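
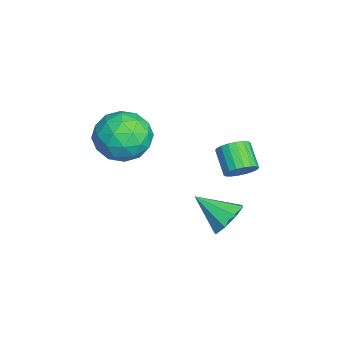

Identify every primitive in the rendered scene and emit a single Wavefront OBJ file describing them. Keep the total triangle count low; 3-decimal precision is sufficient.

v -2.314 -1.552 1.903
v -1.22 -1.829 1.5
v -3.02 -3.171 1.1
v -1.926 -3.448 0.697
v -2.159 -3.485 1.872
v -1.723 -2.485 2.368
v -2.517 -2.515 0.232
v -2.081 -1.515 0.728
v -1.346 -2.424 0.467
v -1.124 -3.024 1.481
v -3.116 -1.976 1.119
v -2.894 -2.576 2.133
v -1.705 -1.549 1.772
v -2.535 -3.451 0.828
v -2.672 -3.473 1.519
v -2.028 -3.636 1.282
v -2.001 -1.934 2.282
v -1.357 -2.097 2.045
v -1.909 -3.07 2.264
v -2.883 -2.903 0.555
v -2.239 -3.066 0.318
v -2.212 -1.364 1.318
v -1.568 -1.527 1.081
v -2.331 -1.93 0.336
v -1.136 -2.061 0.928
v -1.551 -3.013 0.456
v -1.898 -2.464 0.182
v -1.642 -1.876 0.474
v -1.006 -2.414 1.524
v -1.42 -3.365 1.052
v -1.557 -3.387 1.743
v -1.301 -2.799 2.034
v -1.079 -2.764 0.917
v -2.82 -1.635 1.548
v -3.234 -2.586 1.076
v -2.939 -2.201 0.566
v -2.683 -1.613 0.857
v -2.689 -1.987 2.144
v -3.104 -2.939 1.672
v -2.598 -3.124 2.126
v -2.342 -2.536 2.418
v -3.161 -2.236 1.683
v -2.605 1.881 -1.055
v -2.208 1.973 -0.51
v -3.138 1.671 0.219
v -3.535 1.579 -0.325
v -2.33 2.247 -0.552
v -3.26 1.945 0.177
v -2.506 2.449 -0.693
v -3.436 2.146 0.036
v -2.702 2.538 -0.906
v -3.632 2.235 -0.177
v -2.879 2.497 -1.149
v -3.808 2.194 -0.419
v -3.001 2.334 -1.372
v -3.931 2.032 -0.643
v -3.045 2.081 -1.533
v -3.975 1.779 -0.803
v -3.002 1.789 -1.599
v -3.932 1.487 -0.87
v -2.88 1.515 -1.557
v -3.81 1.213 -0.828
v -2.704 1.314 -1.416
v -3.634 1.011 -0.687
v -2.508 1.225 -1.203
v -3.438 0.922 -0.474
v -2.332 1.266 -0.961
v -3.261 0.963 -0.231
v -2.209 1.428 -0.737
v -3.139 1.126 -0.008
v -2.165 1.681 -0.577
v -3.095 1.379 0.153
v -0.98 1.385 -2.519
v -0.468 1.649 -1.881
v -1.48 0.135 -1.601
v -1.069 1.914 -1.848
v -1.619 1.87 -2.207
v -1.794 1.541 -2.75
v -1.493 1.121 -3.158
v -0.891 0.856 -3.191
v -0.342 0.901 -2.832
v -0.166 1.229 -2.289
f 1 38 17
f 38 12 41
f 17 41 6
f 38 41 17
f 1 17 13
f 17 6 18
f 13 18 2
f 17 18 13
f 1 13 22
f 13 2 23
f 22 23 8
f 13 23 22
f 1 22 34
f 22 8 37
f 34 37 11
f 22 37 34
f 1 34 38
f 34 11 42
f 38 42 12
f 34 42 38
f 2 18 29
f 18 6 32
f 29 32 10
f 18 32 29
f 6 41 19
f 41 12 40
f 19 40 5
f 41 40 19
f 12 42 39
f 42 11 35
f 39 35 3
f 42 35 39
f 11 37 36
f 37 8 24
f 36 24 7
f 37 24 36
f 8 23 28
f 23 2 25
f 28 25 9
f 23 25 28
f 4 30 16
f 30 10 31
f 16 31 5
f 30 31 16
f 4 16 14
f 16 5 15
f 14 15 3
f 16 15 14
f 4 14 21
f 14 3 20
f 21 20 7
f 14 20 21
f 4 21 26
f 21 7 27
f 26 27 9
f 21 27 26
f 4 26 30
f 26 9 33
f 30 33 10
f 26 33 30
f 5 31 19
f 31 10 32
f 19 32 6
f 31 32 19
f 3 15 39
f 15 5 40
f 39 40 12
f 15 40 39
f 7 20 36
f 20 3 35
f 36 35 11
f 20 35 36
f 9 27 28
f 27 7 24
f 28 24 8
f 27 24 28
f 10 33 29
f 33 9 25
f 29 25 2
f 33 25 29
f 44 43 47
f 44 47 45
f 45 47 48
f 45 48 46
f 47 43 49
f 47 49 48
f 48 49 50
f 48 50 46
f 49 43 51
f 49 51 50
f 50 51 52
f 50 52 46
f 51 43 53
f 51 53 52
f 52 53 54
f 52 54 46
f 53 43 55
f 53 55 54
f 54 55 56
f 54 56 46
f 55 43 57
f 55 57 56
f 56 57 58
f 56 58 46
f 57 43 59
f 57 59 58
f 58 59 60
f 58 60 46
f 59 43 61
f 59 61 60
f 60 61 62
f 60 62 46
f 61 43 63
f 61 63 62
f 62 63 64
f 62 64 46
f 63 43 65
f 63 65 64
f 64 65 66
f 64 66 46
f 65 43 67
f 65 67 66
f 66 67 68
f 66 68 46
f 67 43 69
f 67 69 68
f 68 69 70
f 68 70 46
f 69 43 71
f 69 71 70
f 70 71 72
f 70 72 46
f 71 43 44
f 71 44 72
f 72 44 45
f 72 45 46
f 74 73 76
f 74 76 75
f 76 73 77
f 76 77 75
f 77 73 78
f 77 78 75
f 78 73 79
f 78 79 75
f 79 73 80
f 79 80 75
f 80 73 81
f 80 81 75
f 81 73 82
f 81 82 75
f 82 73 74
f 82 74 75



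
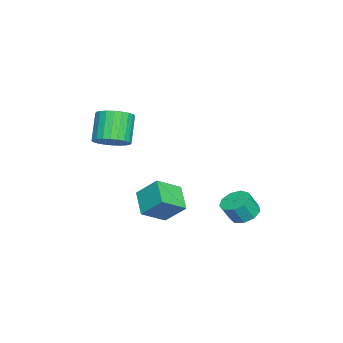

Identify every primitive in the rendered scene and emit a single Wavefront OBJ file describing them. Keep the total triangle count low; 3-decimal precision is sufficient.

v 3.535 0.2 -2.295
v 2.297 -0.351 -1.482
v 3.746 1.311 -1.221
v 2.508 0.76 -0.407
v 4.512 -0.78 -1.473
v 3.274 -1.331 -0.659
v 4.723 0.331 -0.398
v 3.485 -0.22 0.415
v 4.093 -2.338 3.128
v 4.738 -1.827 3.642
v 3.672 -1.912 5.065
v 3.027 -2.422 4.552
v 4.523 -1.55 3.498
v 3.457 -1.635 4.921
v 4.243 -1.394 3.297
v 3.177 -1.479 4.72
v 3.94 -1.381 3.071
v 2.874 -1.466 4.494
v 3.66 -1.514 2.853
v 2.594 -1.599 4.276
v 3.446 -1.773 2.678
v 2.38 -1.858 4.101
v 3.331 -2.117 2.571
v 2.265 -2.202 3.994
v 3.331 -2.495 2.549
v 2.265 -2.58 3.972
v 3.448 -2.848 2.615
v 2.382 -2.933 4.038
v 3.663 -3.125 2.759
v 2.597 -3.21 4.182
v 3.943 -3.281 2.96
v 2.877 -3.366 4.383
v 4.246 -3.294 3.186
v 3.18 -3.379 4.609
v 4.526 -3.161 3.404
v 3.46 -3.246 4.827
v 4.74 -2.902 3.579
v 3.674 -2.987 5.002
v 4.855 -2.558 3.686
v 3.789 -2.643 5.109
v 4.855 -2.18 3.708
v 3.789 -2.265 5.131
v 2.652 4.027 -1.804
v 3.261 4.605 -1.76
v 3.617 4.15 -0.731
v 3.008 3.573 -0.776
v 2.784 4.802 -1.508
v 3.14 4.347 -0.479
v 2.245 4.637 -1.394
v 2.601 4.182 -0.365
v 1.897 4.187 -1.473
v 2.253 3.732 -0.444
v 1.902 3.662 -1.706
v 2.258 3.207 -0.678
v 2.258 3.308 -1.986
v 2.614 2.853 -0.957
v 2.798 3.291 -2.181
v 3.155 2.836 -1.152
v 3.27 3.618 -2.199
v 3.626 3.163 -1.17
v 3.453 4.137 -2.033
v 3.809 3.682 -1.004
f 2 4 1
f 5 2 1
f 1 4 3
f 3 5 1
f 2 8 4
f 6 2 5
f 6 8 2
f 4 8 3
f 7 5 3
f 3 8 7
f 7 6 5
f 8 6 7
f 10 9 13
f 10 13 11
f 11 13 14
f 11 14 12
f 13 9 15
f 13 15 14
f 14 15 16
f 14 16 12
f 15 9 17
f 15 17 16
f 16 17 18
f 16 18 12
f 17 9 19
f 17 19 18
f 18 19 20
f 18 20 12
f 19 9 21
f 19 21 20
f 20 21 22
f 20 22 12
f 21 9 23
f 21 23 22
f 22 23 24
f 22 24 12
f 23 9 25
f 23 25 24
f 24 25 26
f 24 26 12
f 25 9 27
f 25 27 26
f 26 27 28
f 26 28 12
f 27 9 29
f 27 29 28
f 28 29 30
f 28 30 12
f 29 9 31
f 29 31 30
f 30 31 32
f 30 32 12
f 31 9 33
f 31 33 32
f 32 33 34
f 32 34 12
f 33 9 35
f 33 35 34
f 34 35 36
f 34 36 12
f 35 9 37
f 35 37 36
f 36 37 38
f 36 38 12
f 37 9 39
f 37 39 38
f 38 39 40
f 38 40 12
f 39 9 41
f 39 41 40
f 40 41 42
f 40 42 12
f 41 9 10
f 41 10 42
f 42 10 11
f 42 11 12
f 44 43 47
f 44 47 45
f 45 47 48
f 45 48 46
f 47 43 49
f 47 49 48
f 48 49 50
f 48 50 46
f 49 43 51
f 49 51 50
f 50 51 52
f 50 52 46
f 51 43 53
f 51 53 52
f 52 53 54
f 52 54 46
f 53 43 55
f 53 55 54
f 54 55 56
f 54 56 46
f 55 43 57
f 55 57 56
f 56 57 58
f 56 58 46
f 57 43 59
f 57 59 58
f 58 59 60
f 58 60 46
f 59 43 61
f 59 61 60
f 60 61 62
f 60 62 46
f 61 43 44
f 61 44 62
f 62 44 45
f 62 45 46



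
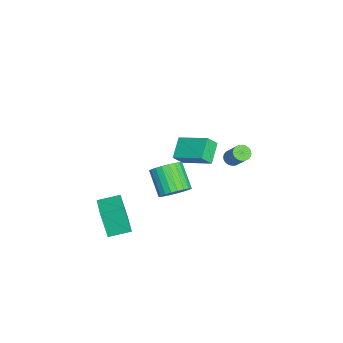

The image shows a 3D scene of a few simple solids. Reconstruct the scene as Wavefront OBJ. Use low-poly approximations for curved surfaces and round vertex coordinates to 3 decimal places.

v -3.76 -0.547 -3.241
v -4.989 -0.29 -2.458
v -2.88 1.163 -2.422
v -4.109 1.42 -1.639
v -3.391 -1.1 -2.481
v -4.62 -0.843 -1.698
v -2.511 0.61 -1.662
v -3.74 0.867 -0.879
v 3.049 -0.51 0.259
v 3.719 -0.994 0.708
v 2.521 -1.593 1.85
v 1.851 -1.11 1.401
v 3.729 -0.674 0.887
v 2.531 -1.273 2.029
v 3.636 -0.329 0.97
v 2.438 -0.928 2.112
v 3.454 -0.012 0.945
v 2.256 -0.611 2.087
v 3.21 0.23 0.816
v 2.012 -0.369 1.958
v 2.941 0.358 0.602
v 1.743 -0.241 1.744
v 2.689 0.355 0.335
v 1.491 -0.245 1.477
v 2.492 0.219 0.057
v 1.294 -0.38 1.199
v 2.379 -0.027 -0.19
v 1.181 -0.626 0.952
v 2.369 -0.347 -0.369
v 1.171 -0.946 0.773
v 2.462 -0.692 -0.452
v 1.264 -1.291 0.69
v 2.644 -1.009 -0.427
v 1.446 -1.608 0.715
v 2.888 -1.251 -0.298
v 1.69 -1.85 0.844
v 3.157 -1.379 -0.084
v 1.959 -1.978 1.058
v 3.409 -1.375 0.183
v 2.211 -1.975 1.325
v 3.606 -1.24 0.461
v 2.408 -1.839 1.603
v -2.968 2.336 -1.907
v -2.524 2.354 -2.231
v -1.588 2.923 -0.917
v -2.032 2.904 -0.593
v -2.604 2.551 -2.259
v -1.669 3.12 -0.945
v -2.74 2.715 -2.233
v -1.804 3.284 -0.92
v -2.91 2.822 -2.158
v -1.975 3.39 -0.844
v -3.089 2.854 -2.045
v -2.154 3.423 -0.731
v -3.25 2.808 -1.91
v -2.315 3.376 -0.596
v -3.368 2.689 -1.775
v -2.432 3.258 -0.461
v -3.425 2.517 -1.66
v -2.489 3.086 -0.346
v -3.412 2.317 -1.583
v -2.476 2.886 -0.269
v -3.331 2.12 -1.555
v -2.396 2.689 -0.241
v -3.196 1.956 -1.58
v -2.26 2.525 -0.267
v -3.025 1.85 -1.656
v -2.09 2.418 -0.342
v -2.846 1.817 -1.769
v -1.911 2.386 -0.455
v -2.685 1.864 -1.904
v -1.75 2.432 -0.59
v -2.568 1.982 -2.039
v -1.632 2.551 -0.725
v -2.511 2.154 -2.154
v -1.575 2.723 -0.84
v 2.805 -4.41 -2.939
v 2.581 -4.823 -1.14
v 2.472 -3.146 -2.691
v 2.248 -3.56 -0.891
v 4.332 -4.06 -2.669
v 4.108 -4.474 -0.869
v 3.999 -2.797 -2.42
v 3.775 -3.21 -0.621
f 2 4 1
f 5 2 1
f 1 4 3
f 3 5 1
f 2 8 4
f 6 2 5
f 6 8 2
f 4 8 3
f 7 5 3
f 3 8 7
f 7 6 5
f 8 6 7
f 10 9 13
f 10 13 11
f 11 13 14
f 11 14 12
f 13 9 15
f 13 15 14
f 14 15 16
f 14 16 12
f 15 9 17
f 15 17 16
f 16 17 18
f 16 18 12
f 17 9 19
f 17 19 18
f 18 19 20
f 18 20 12
f 19 9 21
f 19 21 20
f 20 21 22
f 20 22 12
f 21 9 23
f 21 23 22
f 22 23 24
f 22 24 12
f 23 9 25
f 23 25 24
f 24 25 26
f 24 26 12
f 25 9 27
f 25 27 26
f 26 27 28
f 26 28 12
f 27 9 29
f 27 29 28
f 28 29 30
f 28 30 12
f 29 9 31
f 29 31 30
f 30 31 32
f 30 32 12
f 31 9 33
f 31 33 32
f 32 33 34
f 32 34 12
f 33 9 35
f 33 35 34
f 34 35 36
f 34 36 12
f 35 9 37
f 35 37 36
f 36 37 38
f 36 38 12
f 37 9 39
f 37 39 38
f 38 39 40
f 38 40 12
f 39 9 41
f 39 41 40
f 40 41 42
f 40 42 12
f 41 9 10
f 41 10 42
f 42 10 11
f 42 11 12
f 44 43 47
f 44 47 45
f 45 47 48
f 45 48 46
f 47 43 49
f 47 49 48
f 48 49 50
f 48 50 46
f 49 43 51
f 49 51 50
f 50 51 52
f 50 52 46
f 51 43 53
f 51 53 52
f 52 53 54
f 52 54 46
f 53 43 55
f 53 55 54
f 54 55 56
f 54 56 46
f 55 43 57
f 55 57 56
f 56 57 58
f 56 58 46
f 57 43 59
f 57 59 58
f 58 59 60
f 58 60 46
f 59 43 61
f 59 61 60
f 60 61 62
f 60 62 46
f 61 43 63
f 61 63 62
f 62 63 64
f 62 64 46
f 63 43 65
f 63 65 64
f 64 65 66
f 64 66 46
f 65 43 67
f 65 67 66
f 66 67 68
f 66 68 46
f 67 43 69
f 67 69 68
f 68 69 70
f 68 70 46
f 69 43 71
f 69 71 70
f 70 71 72
f 70 72 46
f 71 43 73
f 71 73 72
f 72 73 74
f 72 74 46
f 73 43 75
f 73 75 74
f 74 75 76
f 74 76 46
f 75 43 44
f 75 44 76
f 76 44 45
f 76 45 46
f 78 80 77
f 81 78 77
f 77 80 79
f 79 81 77
f 78 84 80
f 82 78 81
f 82 84 78
f 80 84 79
f 83 81 79
f 79 84 83
f 83 82 81
f 84 82 83



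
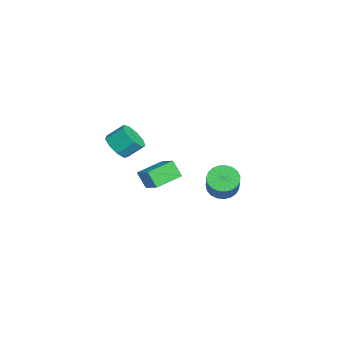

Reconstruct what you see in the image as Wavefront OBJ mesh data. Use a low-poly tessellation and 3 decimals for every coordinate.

v 2.651 -3.187 0.833
v 3.675 -2.72 1.483
v 1.887 -1.89 1.106
v 2.911 -1.423 1.757
v 3.029 -2.777 -0.057
v 4.053 -2.31 0.594
v 2.265 -1.48 0.217
v 3.289 -1.013 0.867
v 2.17 -4.159 2.448
v 2.79 -4.526 2.899
v 2.77 -3.649 3.642
v 2.15 -3.281 3.192
v 3.019 -4.177 2.494
v 2.998 -3.3 3.237
v 2.85 -3.82 2.067
v 2.83 -2.943 2.811
v 2.364 -3.621 1.819
v 2.343 -2.744 2.562
v 1.787 -3.674 1.865
v 1.766 -2.796 2.608
v 1.389 -3.953 2.184
v 1.368 -3.076 2.928
v 1.357 -4.329 2.627
v 1.336 -3.451 3.37
v 1.705 -4.625 2.986
v 1.685 -3.748 3.729
v 2.271 -4.703 3.094
v 2.251 -3.825 3.837
v -3.181 1.764 -4.131
v -2.558 2.136 -4.664
v -1.296 2.028 -3.261
v -1.919 1.656 -2.729
v -2.712 2.436 -4.502
v -1.449 2.329 -3.1
v -2.947 2.621 -4.276
v -1.684 2.513 -2.874
v -3.222 2.657 -4.026
v -1.96 2.549 -2.623
v -3.491 2.539 -3.793
v -2.228 2.431 -2.391
v -3.705 2.286 -3.619
v -2.443 2.179 -2.217
v -3.83 1.944 -3.534
v -2.567 1.836 -2.131
v -3.842 1.57 -3.551
v -2.579 1.462 -2.149
v -3.74 1.23 -3.669
v -2.477 1.122 -2.267
v -3.541 0.982 -3.867
v -2.279 0.874 -2.465
v -3.28 0.87 -4.111
v -2.018 0.762 -2.708
v -3.002 0.912 -4.358
v -1.74 0.804 -2.956
v -2.755 1.101 -4.566
v -1.493 0.993 -3.163
v -2.582 1.405 -4.698
v -1.319 1.297 -3.296
v -2.512 1.771 -4.733
v -1.25 1.663 -3.331
f 2 4 1
f 5 2 1
f 1 4 3
f 3 5 1
f 2 8 4
f 6 2 5
f 6 8 2
f 4 8 3
f 7 5 3
f 3 8 7
f 7 6 5
f 8 6 7
f 10 9 13
f 10 13 11
f 11 13 14
f 11 14 12
f 13 9 15
f 13 15 14
f 14 15 16
f 14 16 12
f 15 9 17
f 15 17 16
f 16 17 18
f 16 18 12
f 17 9 19
f 17 19 18
f 18 19 20
f 18 20 12
f 19 9 21
f 19 21 20
f 20 21 22
f 20 22 12
f 21 9 23
f 21 23 22
f 22 23 24
f 22 24 12
f 23 9 25
f 23 25 24
f 24 25 26
f 24 26 12
f 25 9 27
f 25 27 26
f 26 27 28
f 26 28 12
f 27 9 10
f 27 10 28
f 28 10 11
f 28 11 12
f 30 29 33
f 30 33 31
f 31 33 34
f 31 34 32
f 33 29 35
f 33 35 34
f 34 35 36
f 34 36 32
f 35 29 37
f 35 37 36
f 36 37 38
f 36 38 32
f 37 29 39
f 37 39 38
f 38 39 40
f 38 40 32
f 39 29 41
f 39 41 40
f 40 41 42
f 40 42 32
f 41 29 43
f 41 43 42
f 42 43 44
f 42 44 32
f 43 29 45
f 43 45 44
f 44 45 46
f 44 46 32
f 45 29 47
f 45 47 46
f 46 47 48
f 46 48 32
f 47 29 49
f 47 49 48
f 48 49 50
f 48 50 32
f 49 29 51
f 49 51 50
f 50 51 52
f 50 52 32
f 51 29 53
f 51 53 52
f 52 53 54
f 52 54 32
f 53 29 55
f 53 55 54
f 54 55 56
f 54 56 32
f 55 29 57
f 55 57 56
f 56 57 58
f 56 58 32
f 57 29 59
f 57 59 58
f 58 59 60
f 58 60 32
f 59 29 30
f 59 30 60
f 60 30 31
f 60 31 32



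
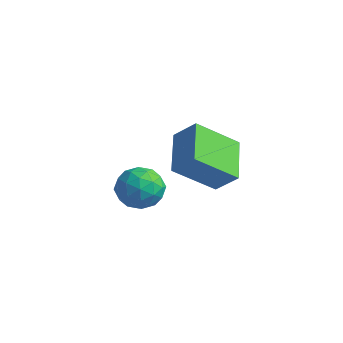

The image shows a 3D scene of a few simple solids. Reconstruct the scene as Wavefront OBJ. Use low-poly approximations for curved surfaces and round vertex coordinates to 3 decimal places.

v -0.428 0.415 -1.636
v 0.209 0.43 -1.071
v 0.211 -0.59 -2.329
v 0.848 -0.575 -1.764
v 0.08 -0.862 -1.532
v -0.315 -0.24 -1.104
v 0.735 0.08 -2.296
v 0.34 0.702 -1.868
v 0.928 0.224 -1.478
v 0.523 -0.359 -1.007
v -0.103 0.199 -2.393
v -0.508 -0.384 -1.922
v -0.166 0.511 -1.293
v 0.586 -0.671 -2.107
v 0.134 -0.839 -1.971
v 0.509 -0.83 -1.639
v -0.474 0.117 -1.313
v -0.099 0.126 -0.98
v -0.175 -0.634 -1.251
v 0.519 -0.286 -2.42
v 0.894 -0.277 -2.087
v -0.089 0.67 -1.761
v 0.286 0.679 -1.429
v 0.595 0.474 -2.149
v 0.631 0.398 -1.2
v 1.007 -0.193 -1.607
v 0.94 0.193 -1.92
v 0.708 0.558 -1.668
v 0.393 0.056 -0.923
v 0.769 -0.535 -1.33
v 0.317 -0.703 -1.194
v 0.085 -0.338 -0.942
v 0.816 -0.065 -1.162
v -0.349 0.375 -2.07
v 0.027 -0.216 -2.477
v 0.335 0.178 -2.458
v 0.103 0.543 -2.206
v -0.587 0.033 -1.793
v -0.211 -0.558 -2.2
v -0.288 -0.718 -1.732
v -0.52 -0.353 -1.48
v -0.396 -0.095 -2.238
v 0.259 3.038 -2.998
v -0.332 1.669 -1.852
v -0.915 4.148 -2.276
v -1.506 2.779 -1.131
v 1.006 3.341 -2.249
v 0.415 1.972 -1.104
v -0.168 4.451 -1.528
v -0.759 3.082 -0.382
f 1 38 17
f 38 12 41
f 17 41 6
f 38 41 17
f 1 17 13
f 17 6 18
f 13 18 2
f 17 18 13
f 1 13 22
f 13 2 23
f 22 23 8
f 13 23 22
f 1 22 34
f 22 8 37
f 34 37 11
f 22 37 34
f 1 34 38
f 34 11 42
f 38 42 12
f 34 42 38
f 2 18 29
f 18 6 32
f 29 32 10
f 18 32 29
f 6 41 19
f 41 12 40
f 19 40 5
f 41 40 19
f 12 42 39
f 42 11 35
f 39 35 3
f 42 35 39
f 11 37 36
f 37 8 24
f 36 24 7
f 37 24 36
f 8 23 28
f 23 2 25
f 28 25 9
f 23 25 28
f 4 30 16
f 30 10 31
f 16 31 5
f 30 31 16
f 4 16 14
f 16 5 15
f 14 15 3
f 16 15 14
f 4 14 21
f 14 3 20
f 21 20 7
f 14 20 21
f 4 21 26
f 21 7 27
f 26 27 9
f 21 27 26
f 4 26 30
f 26 9 33
f 30 33 10
f 26 33 30
f 5 31 19
f 31 10 32
f 19 32 6
f 31 32 19
f 3 15 39
f 15 5 40
f 39 40 12
f 15 40 39
f 7 20 36
f 20 3 35
f 36 35 11
f 20 35 36
f 9 27 28
f 27 7 24
f 28 24 8
f 27 24 28
f 10 33 29
f 33 9 25
f 29 25 2
f 33 25 29
f 44 46 43
f 47 44 43
f 43 46 45
f 45 47 43
f 44 50 46
f 48 44 47
f 48 50 44
f 46 50 45
f 49 47 45
f 45 50 49
f 49 48 47
f 50 48 49



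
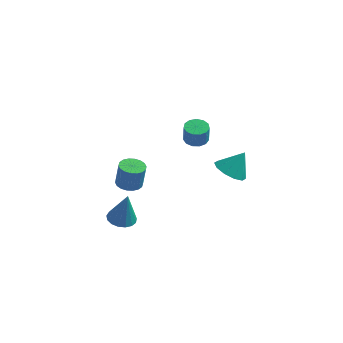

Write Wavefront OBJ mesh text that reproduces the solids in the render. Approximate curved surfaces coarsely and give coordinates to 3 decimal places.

v -4.155 -0.169 -4.837
v -3.704 -0.91 -4.892
v -3.785 -0.091 -2.823
v -3.418 -0.614 -4.956
v -3.301 -0.217 -4.993
v -3.38 0.192 -4.994
v -3.636 0.519 -4.959
v -4.011 0.687 -4.897
v -4.42 0.66 -4.82
v -4.768 0.443 -4.748
v -4.975 0.086 -4.696
v -4.995 -0.33 -4.677
v -4.823 -0.708 -4.694
v -4.497 -0.963 -4.744
v -4.094 -1.036 -4.816
v 0.12 -0.048 3.099
v 0.751 -0.344 3.032
v 0.81 -0.468 4.134
v 0.18 -0.172 4.201
v 0.814 0.043 3.072
v 0.873 -0.081 4.174
v 0.656 0.401 3.121
v 0.716 0.278 4.222
v 0.329 0.617 3.163
v 0.388 0.494 4.264
v -0.065 0.621 3.184
v -0.006 0.498 4.286
v -0.4 0.413 3.179
v -0.341 0.29 4.28
v -0.57 0.059 3.148
v -0.51 -0.065 4.25
v -0.52 -0.33 3.102
v -0.461 -0.453 4.204
v -0.268 -0.629 3.055
v -0.208 -0.753 4.157
v 0.108 -0.744 3.022
v 0.168 -0.867 4.124
v 0.488 -0.638 3.013
v 0.547 -0.761 4.115
v -4.054 1.001 -2.648
v -3.515 1.57 -2.752
v -3.327 1.667 -1.257
v -3.866 1.099 -1.152
v -3.816 1.75 -2.726
v -3.628 1.848 -1.231
v -4.163 1.783 -2.685
v -3.975 1.88 -1.19
v -4.489 1.661 -2.636
v -4.301 1.758 -1.141
v -4.729 1.408 -2.589
v -4.541 1.505 -1.094
v -4.835 1.074 -2.554
v -4.647 1.172 -1.059
v -4.786 0.726 -2.538
v -4.598 0.824 -1.042
v -4.593 0.433 -2.543
v -4.405 0.53 -1.048
v -4.292 0.252 -2.569
v -4.104 0.35 -1.074
v -3.945 0.22 -2.61
v -3.757 0.317 -1.115
v -3.619 0.342 -2.659
v -3.431 0.439 -1.164
v -3.379 0.595 -2.706
v -3.191 0.692 -1.211
v -3.273 0.928 -2.741
v -3.085 1.026 -1.246
v -3.322 1.276 -2.758
v -3.134 1.374 -1.262
v 1.607 1.707 -0.766
v 2.224 2.278 -1.362
v 2.293 2.293 0.506
v 1.701 2.619 -1.237
v 1.142 2.611 -0.932
v 0.761 2.258 -0.564
v 0.703 1.695 -0.274
v 0.99 1.136 -0.171
v 1.514 0.795 -0.296
v 2.072 0.803 -0.601
v 2.454 1.156 -0.969
v 2.512 1.72 -1.259
f 2 1 4
f 2 4 3
f 4 1 5
f 4 5 3
f 5 1 6
f 5 6 3
f 6 1 7
f 6 7 3
f 7 1 8
f 7 8 3
f 8 1 9
f 8 9 3
f 9 1 10
f 9 10 3
f 10 1 11
f 10 11 3
f 11 1 12
f 11 12 3
f 12 1 13
f 12 13 3
f 13 1 14
f 13 14 3
f 14 1 15
f 14 15 3
f 15 1 2
f 15 2 3
f 17 16 20
f 17 20 18
f 18 20 21
f 18 21 19
f 20 16 22
f 20 22 21
f 21 22 23
f 21 23 19
f 22 16 24
f 22 24 23
f 23 24 25
f 23 25 19
f 24 16 26
f 24 26 25
f 25 26 27
f 25 27 19
f 26 16 28
f 26 28 27
f 27 28 29
f 27 29 19
f 28 16 30
f 28 30 29
f 29 30 31
f 29 31 19
f 30 16 32
f 30 32 31
f 31 32 33
f 31 33 19
f 32 16 34
f 32 34 33
f 33 34 35
f 33 35 19
f 34 16 36
f 34 36 35
f 35 36 37
f 35 37 19
f 36 16 38
f 36 38 37
f 37 38 39
f 37 39 19
f 38 16 17
f 38 17 39
f 39 17 18
f 39 18 19
f 41 40 44
f 41 44 42
f 42 44 45
f 42 45 43
f 44 40 46
f 44 46 45
f 45 46 47
f 45 47 43
f 46 40 48
f 46 48 47
f 47 48 49
f 47 49 43
f 48 40 50
f 48 50 49
f 49 50 51
f 49 51 43
f 50 40 52
f 50 52 51
f 51 52 53
f 51 53 43
f 52 40 54
f 52 54 53
f 53 54 55
f 53 55 43
f 54 40 56
f 54 56 55
f 55 56 57
f 55 57 43
f 56 40 58
f 56 58 57
f 57 58 59
f 57 59 43
f 58 40 60
f 58 60 59
f 59 60 61
f 59 61 43
f 60 40 62
f 60 62 61
f 61 62 63
f 61 63 43
f 62 40 64
f 62 64 63
f 63 64 65
f 63 65 43
f 64 40 66
f 64 66 65
f 65 66 67
f 65 67 43
f 66 40 68
f 66 68 67
f 67 68 69
f 67 69 43
f 68 40 41
f 68 41 69
f 69 41 42
f 69 42 43
f 71 70 73
f 71 73 72
f 73 70 74
f 73 74 72
f 74 70 75
f 74 75 72
f 75 70 76
f 75 76 72
f 76 70 77
f 76 77 72
f 77 70 78
f 77 78 72
f 78 70 79
f 78 79 72
f 79 70 80
f 79 80 72
f 80 70 81
f 80 81 72
f 81 70 71
f 81 71 72



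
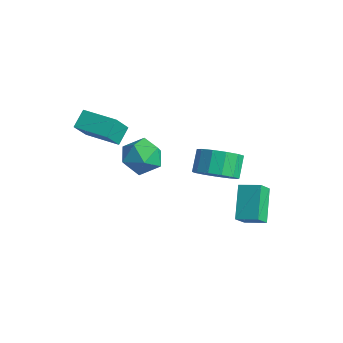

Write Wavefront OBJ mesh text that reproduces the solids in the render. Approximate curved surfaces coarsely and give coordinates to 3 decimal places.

v 2.676 0.415 -2.769
v 2.897 -0.253 -2.058
v 1.643 1.333 -1.585
v 1.863 0.665 -0.875
v 3.517 0.995 -2.485
v 3.737 0.327 -1.775
v 2.483 1.913 -1.302
v 2.704 1.245 -0.591
v 2.513 -1.041 0.996
v 3.299 -0.391 1.005
v 2.773 0.231 1.873
v 1.987 -0.419 1.864
v 2.92 -0.183 0.627
v 2.395 0.44 1.494
v 2.412 -0.247 0.365
v 1.887 0.376 1.232
v 1.936 -0.563 0.304
v 1.411 0.06 1.171
v 1.643 -1.031 0.463
v 1.118 -0.408 1.33
v 1.626 -1.503 0.791
v 1.101 -0.88 1.658
v 1.891 -1.828 1.184
v 1.365 -1.205 2.052
v 2.352 -1.903 1.518
v 1.827 -1.28 2.385
v 2.865 -1.705 1.686
v 2.34 -1.082 2.554
v 3.266 -1.296 1.635
v 2.741 -0.673 2.503
v 3.427 -0.806 1.381
v 2.902 -0.184 2.249
v -3.217 -3.882 1.288
v -2.852 -4.715 2.391
v -3.532 -3.177 1.924
v -3.166 -4.011 3.027
v -1.654 -3.189 1.293
v -1.288 -4.023 2.396
v -1.968 -2.485 1.929
v -1.603 -3.318 3.032
v -1.882 -1.982 0.246
v -1.028 -1.422 0.496
v -1.052 -3.418 0.624
v -0.198 -2.858 0.874
v -1.055 -2.809 1.481
v -1.568 -1.921 1.247
v -0.512 -2.919 -0.127
v -1.025 -2.031 -0.361
v -0.181 -2.001 0.265
v -0.517 -1.933 1.259
v -1.563 -2.907 -0.139
v -1.899 -2.839 0.855
f 2 4 1
f 5 2 1
f 1 4 3
f 3 5 1
f 2 8 4
f 6 2 5
f 6 8 2
f 4 8 3
f 7 5 3
f 3 8 7
f 7 6 5
f 8 6 7
f 10 9 13
f 10 13 11
f 11 13 14
f 11 14 12
f 13 9 15
f 13 15 14
f 14 15 16
f 14 16 12
f 15 9 17
f 15 17 16
f 16 17 18
f 16 18 12
f 17 9 19
f 17 19 18
f 18 19 20
f 18 20 12
f 19 9 21
f 19 21 20
f 20 21 22
f 20 22 12
f 21 9 23
f 21 23 22
f 22 23 24
f 22 24 12
f 23 9 25
f 23 25 24
f 24 25 26
f 24 26 12
f 25 9 27
f 25 27 26
f 26 27 28
f 26 28 12
f 27 9 29
f 27 29 28
f 28 29 30
f 28 30 12
f 29 9 31
f 29 31 30
f 30 31 32
f 30 32 12
f 31 9 10
f 31 10 32
f 32 10 11
f 32 11 12
f 34 36 33
f 37 34 33
f 33 36 35
f 35 37 33
f 34 40 36
f 38 34 37
f 38 40 34
f 36 40 35
f 39 37 35
f 35 40 39
f 39 38 37
f 40 38 39
f 41 52 46
f 41 46 42
f 41 42 48
f 41 48 51
f 41 51 52
f 42 46 50
f 46 52 45
f 52 51 43
f 51 48 47
f 48 42 49
f 44 50 45
f 44 45 43
f 44 43 47
f 44 47 49
f 44 49 50
f 45 50 46
f 43 45 52
f 47 43 51
f 49 47 48
f 50 49 42



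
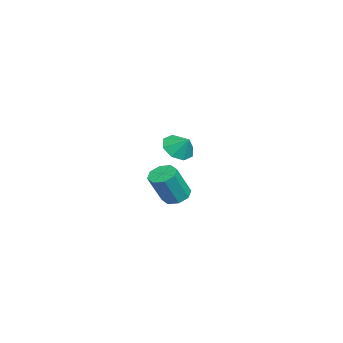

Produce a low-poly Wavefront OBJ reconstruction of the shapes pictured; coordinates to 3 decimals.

v 3.444 -0.67 -0.408
v 4.186 -0.457 -0.654
v 4.958 -1.097 1.123
v 4.216 -1.31 1.368
v 3.892 0.003 -0.36
v 4.664 -0.636 1.416
v 3.335 0.069 -0.095
v 4.107 -0.571 1.682
v 2.843 -0.298 -0.013
v 3.615 -0.938 1.764
v 2.702 -0.883 -0.163
v 3.474 -1.523 1.614
v 2.996 -1.344 -0.456
v 3.768 -1.983 1.32
v 3.553 -1.409 -0.722
v 4.325 -2.049 1.055
v 4.045 -1.042 -0.804
v 4.817 -1.682 0.973
v -2.915 -1.365 0.605
v -2.238 -2.101 0.802
v -2.425 -0.695 1.415
v -1.992 -1.61 0.248
v -2.287 -0.975 -0.098
v -2.95 -0.568 -0.032
v -3.593 -0.628 0.407
v -3.839 -1.12 0.962
v -3.544 -1.754 1.307
v -2.881 -2.161 1.241
f 2 1 5
f 2 5 3
f 3 5 6
f 3 6 4
f 5 1 7
f 5 7 6
f 6 7 8
f 6 8 4
f 7 1 9
f 7 9 8
f 8 9 10
f 8 10 4
f 9 1 11
f 9 11 10
f 10 11 12
f 10 12 4
f 11 1 13
f 11 13 12
f 12 13 14
f 12 14 4
f 13 1 15
f 13 15 14
f 14 15 16
f 14 16 4
f 15 1 17
f 15 17 16
f 16 17 18
f 16 18 4
f 17 1 2
f 17 2 18
f 18 2 3
f 18 3 4
f 20 19 22
f 20 22 21
f 22 19 23
f 22 23 21
f 23 19 24
f 23 24 21
f 24 19 25
f 24 25 21
f 25 19 26
f 25 26 21
f 26 19 27
f 26 27 21
f 27 19 28
f 27 28 21
f 28 19 20
f 28 20 21



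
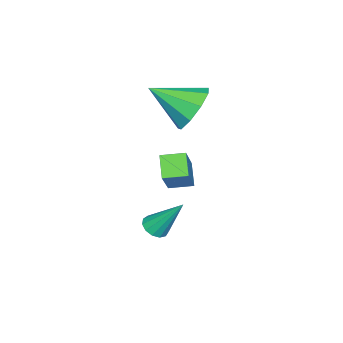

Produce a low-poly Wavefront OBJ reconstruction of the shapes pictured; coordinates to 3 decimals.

v 0.149 -1.337 -3.275
v 0.692 -1.429 -3.174
v 0.051 -0.263 -1.785
v 0.677 -1.174 -3.359
v 0.495 -0.97 -3.517
v 0.203 -0.884 -3.599
v -0.106 -0.941 -3.578
v -0.335 -1.124 -3.46
v -0.41 -1.375 -3.284
v -0.308 -1.614 -3.106
v -0.061 -1.765 -2.98
v 0.253 -1.78 -2.949
v 0.533 -1.655 -3.021
v -2.586 -1.289 1.404
v -1.578 -0.877 1.466
v -2.014 -2.831 2.356
v -1.979 -0.661 2.057
v -2.664 -0.739 2.342
v -3.312 -1.074 2.188
v -3.62 -1.51 1.668
v -3.445 -1.842 1.024
v -2.867 -1.916 0.558
v -2.158 -1.696 0.488
v -1.649 -1.286 0.847
v 0.693 -0.506 -0.603
v 0.083 -0.942 0.058
v 0.265 0.287 -0.475
v -0.345 -0.149 0.186
v 1.865 -0.091 0.754
v 1.255 -0.527 1.415
v 1.437 0.702 0.882
v 0.827 0.266 1.543
f 2 1 4
f 2 4 3
f 4 1 5
f 4 5 3
f 5 1 6
f 5 6 3
f 6 1 7
f 6 7 3
f 7 1 8
f 7 8 3
f 8 1 9
f 8 9 3
f 9 1 10
f 9 10 3
f 10 1 11
f 10 11 3
f 11 1 12
f 11 12 3
f 12 1 13
f 12 13 3
f 13 1 2
f 13 2 3
f 15 14 17
f 15 17 16
f 17 14 18
f 17 18 16
f 18 14 19
f 18 19 16
f 19 14 20
f 19 20 16
f 20 14 21
f 20 21 16
f 21 14 22
f 21 22 16
f 22 14 23
f 22 23 16
f 23 14 24
f 23 24 16
f 24 14 15
f 24 15 16
f 26 28 25
f 29 26 25
f 25 28 27
f 27 29 25
f 26 32 28
f 30 26 29
f 30 32 26
f 28 32 27
f 31 29 27
f 27 32 31
f 31 30 29
f 32 30 31



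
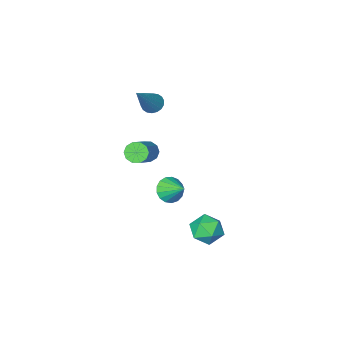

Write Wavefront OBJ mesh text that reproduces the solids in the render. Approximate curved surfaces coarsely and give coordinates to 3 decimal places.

v 2.663 -1.555 1.507
v 2.967 -1.962 1.461
v 3.777 -0.885 2.973
v 3.062 -1.812 1.32
v 3.078 -1.611 1.216
v 3.012 -1.398 1.17
v 2.877 -1.217 1.19
v 2.699 -1.103 1.273
v 2.514 -1.078 1.402
v 2.359 -1.148 1.552
v 2.263 -1.298 1.693
v 2.247 -1.499 1.797
v 2.313 -1.711 1.844
v 2.449 -1.892 1.824
v 2.626 -2.007 1.741
v 2.811 -2.031 1.611
v 2.611 -0.199 -3.1
v 3.22 0.004 -3.251
v 2.469 0.719 -2.44
v 3.039 0.136 -3.474
v 2.76 0.191 -3.611
v 2.447 0.158 -3.631
v 2.171 0.042 -3.529
v 1.996 -0.129 -3.33
v 1.962 -0.316 -3.077
v 2.076 -0.476 -2.83
v 2.313 -0.573 -2.645
v 2.618 -0.584 -2.564
v 2.922 -0.507 -2.606
v 3.154 -0.359 -2.761
v 3.262 -0.175 -2.994
v 3.075 -1.308 -1.223
v 3.349 -1.164 -1.653
v 4.32 -0.308 -0.747
v 4.045 -0.452 -0.317
v 3.111 -0.944 -1.607
v 4.082 -0.088 -0.7
v 2.86 -0.863 -1.414
v 3.83 -0.006 -0.507
v 2.69 -0.952 -1.148
v 3.66 -0.095 -0.241
v 2.667 -1.177 -0.911
v 3.638 -0.321 -0.004
v 2.8 -1.452 -0.793
v 3.771 -0.596 0.113
v 3.038 -1.672 -0.84
v 4.009 -0.816 0.067
v 3.29 -1.754 -1.033
v 4.26 -0.897 -0.126
v 3.46 -1.665 -1.299
v 4.43 -0.808 -0.392
v 3.482 -1.439 -1.536
v 4.453 -0.583 -0.629
v 3.008 4.29 -1.66
v 3.535 4.676 -2.062
v 3.165 3.304 -2.398
v 3.692 3.69 -2.8
v 3.843 3.473 -2.08
v 3.745 4.082 -1.623
v 2.955 3.898 -2.837
v 2.857 4.507 -2.38
v 3.503 4.433 -2.79
v 4.051 4.171 -2.322
v 2.649 3.809 -2.138
v 3.197 3.547 -1.67
f 2 1 4
f 2 4 3
f 4 1 5
f 4 5 3
f 5 1 6
f 5 6 3
f 6 1 7
f 6 7 3
f 7 1 8
f 7 8 3
f 8 1 9
f 8 9 3
f 9 1 10
f 9 10 3
f 10 1 11
f 10 11 3
f 11 1 12
f 11 12 3
f 12 1 13
f 12 13 3
f 13 1 14
f 13 14 3
f 14 1 15
f 14 15 3
f 15 1 16
f 15 16 3
f 16 1 2
f 16 2 3
f 18 17 20
f 18 20 19
f 20 17 21
f 20 21 19
f 21 17 22
f 21 22 19
f 22 17 23
f 22 23 19
f 23 17 24
f 23 24 19
f 24 17 25
f 24 25 19
f 25 17 26
f 25 26 19
f 26 17 27
f 26 27 19
f 27 17 28
f 27 28 19
f 28 17 29
f 28 29 19
f 29 17 30
f 29 30 19
f 30 17 31
f 30 31 19
f 31 17 18
f 31 18 19
f 33 32 36
f 33 36 34
f 34 36 37
f 34 37 35
f 36 32 38
f 36 38 37
f 37 38 39
f 37 39 35
f 38 32 40
f 38 40 39
f 39 40 41
f 39 41 35
f 40 32 42
f 40 42 41
f 41 42 43
f 41 43 35
f 42 32 44
f 42 44 43
f 43 44 45
f 43 45 35
f 44 32 46
f 44 46 45
f 45 46 47
f 45 47 35
f 46 32 48
f 46 48 47
f 47 48 49
f 47 49 35
f 48 32 50
f 48 50 49
f 49 50 51
f 49 51 35
f 50 32 52
f 50 52 51
f 51 52 53
f 51 53 35
f 52 32 33
f 52 33 53
f 53 33 34
f 53 34 35
f 54 65 59
f 54 59 55
f 54 55 61
f 54 61 64
f 54 64 65
f 55 59 63
f 59 65 58
f 65 64 56
f 64 61 60
f 61 55 62
f 57 63 58
f 57 58 56
f 57 56 60
f 57 60 62
f 57 62 63
f 58 63 59
f 56 58 65
f 60 56 64
f 62 60 61
f 63 62 55



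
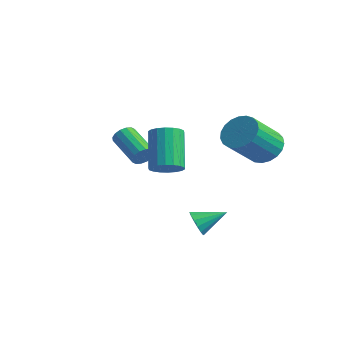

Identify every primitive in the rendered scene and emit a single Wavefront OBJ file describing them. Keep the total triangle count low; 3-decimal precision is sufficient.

v 1.223 0.067 -2.15
v 1.791 -0.039 -2.645
v 1.997 1.233 -1.51
v 1.549 0.218 -2.82
v 1.22 0.434 -2.816
v 0.892 0.551 -2.633
v 0.653 0.539 -2.322
v 0.566 0.4 -1.964
v 0.655 0.172 -1.656
v 0.897 -0.085 -1.481
v 1.226 -0.301 -1.485
v 1.554 -0.418 -1.667
v 1.793 -0.406 -1.979
v 1.88 -0.267 -2.337
v 2.631 2.958 2.387
v 3.609 2.774 2.164
v 3.627 1.138 3.589
v 2.649 1.322 3.813
v 3.642 3.052 2.482
v 3.66 1.416 3.908
v 3.5 3.314 2.784
v 3.519 1.678 4.21
v 3.208 3.514 3.018
v 3.227 1.878 4.443
v 2.817 3.618 3.142
v 2.835 1.982 4.568
v 2.393 3.608 3.136
v 2.411 1.972 4.562
v 2.01 3.486 3
v 2.028 1.85 4.426
v 1.734 3.272 2.759
v 1.753 1.636 4.185
v 1.614 3.004 2.453
v 1.632 1.368 3.879
v 1.67 2.728 2.136
v 1.688 1.092 3.561
v 1.891 2.492 1.862
v 1.909 0.856 3.288
v 2.241 2.336 1.679
v 2.259 0.7 3.105
v 2.658 2.288 1.618
v 2.676 0.652 3.044
v 3.07 2.356 1.691
v 3.088 0.72 3.117
v 3.407 2.528 1.884
v 3.425 0.892 3.309
v 2.493 -2.817 2.683
v 3.124 -2.35 2.838
v 2.059 -1.457 4.492
v 1.427 -1.923 4.337
v 2.935 -2.154 2.61
v 1.869 -1.261 4.263
v 2.658 -2.088 2.396
v 1.592 -1.195 4.049
v 2.348 -2.167 2.239
v 1.282 -1.274 3.892
v 2.067 -2.375 2.17
v 1.001 -1.481 3.823
v 1.87 -2.67 2.203
v 0.805 -1.776 3.856
v 1.797 -2.994 2.331
v 0.731 -2.101 3.984
v 1.861 -3.283 2.528
v 0.796 -2.39 4.182
v 2.051 -3.479 2.757
v 0.985 -2.586 4.41
v 2.328 -3.545 2.971
v 1.262 -2.652 4.624
v 2.638 -3.466 3.128
v 1.572 -2.573 4.781
v 2.919 -3.259 3.197
v 1.853 -2.365 4.85
v 3.115 -2.964 3.164
v 2.05 -2.07 4.817
v 3.189 -2.639 3.036
v 2.123 -1.746 4.689
v -2.02 -0.35 1.175
v -1.76 -0.098 1.678
v -3.48 0.141 2.448
v -3.74 -0.11 1.945
v -1.814 0.149 1.48
v -3.534 0.388 2.25
v -1.923 0.262 1.201
v -3.644 0.501 1.971
v -2.059 0.212 0.914
v -3.779 0.451 1.684
v -2.183 0.01 0.698
v -3.904 0.25 1.468
v -2.265 -0.287 0.609
v -3.985 -0.048 1.379
v -2.28 -0.601 0.672
v -4 -0.362 1.442
v -2.226 -0.848 0.87
v -3.946 -0.609 1.64
v -2.116 -0.961 1.149
v -3.837 -0.722 1.919
v -1.981 -0.911 1.436
v -3.701 -0.672 2.206
v -1.856 -0.71 1.652
v -3.577 -0.47 2.422
v -1.775 -0.412 1.741
v -3.495 -0.173 2.511
f 2 1 4
f 2 4 3
f 4 1 5
f 4 5 3
f 5 1 6
f 5 6 3
f 6 1 7
f 6 7 3
f 7 1 8
f 7 8 3
f 8 1 9
f 8 9 3
f 9 1 10
f 9 10 3
f 10 1 11
f 10 11 3
f 11 1 12
f 11 12 3
f 12 1 13
f 12 13 3
f 13 1 14
f 13 14 3
f 14 1 2
f 14 2 3
f 16 15 19
f 16 19 17
f 17 19 20
f 17 20 18
f 19 15 21
f 19 21 20
f 20 21 22
f 20 22 18
f 21 15 23
f 21 23 22
f 22 23 24
f 22 24 18
f 23 15 25
f 23 25 24
f 24 25 26
f 24 26 18
f 25 15 27
f 25 27 26
f 26 27 28
f 26 28 18
f 27 15 29
f 27 29 28
f 28 29 30
f 28 30 18
f 29 15 31
f 29 31 30
f 30 31 32
f 30 32 18
f 31 15 33
f 31 33 32
f 32 33 34
f 32 34 18
f 33 15 35
f 33 35 34
f 34 35 36
f 34 36 18
f 35 15 37
f 35 37 36
f 36 37 38
f 36 38 18
f 37 15 39
f 37 39 38
f 38 39 40
f 38 40 18
f 39 15 41
f 39 41 40
f 40 41 42
f 40 42 18
f 41 15 43
f 41 43 42
f 42 43 44
f 42 44 18
f 43 15 45
f 43 45 44
f 44 45 46
f 44 46 18
f 45 15 16
f 45 16 46
f 46 16 17
f 46 17 18
f 48 47 51
f 48 51 49
f 49 51 52
f 49 52 50
f 51 47 53
f 51 53 52
f 52 53 54
f 52 54 50
f 53 47 55
f 53 55 54
f 54 55 56
f 54 56 50
f 55 47 57
f 55 57 56
f 56 57 58
f 56 58 50
f 57 47 59
f 57 59 58
f 58 59 60
f 58 60 50
f 59 47 61
f 59 61 60
f 60 61 62
f 60 62 50
f 61 47 63
f 61 63 62
f 62 63 64
f 62 64 50
f 63 47 65
f 63 65 64
f 64 65 66
f 64 66 50
f 65 47 67
f 65 67 66
f 66 67 68
f 66 68 50
f 67 47 69
f 67 69 68
f 68 69 70
f 68 70 50
f 69 47 71
f 69 71 70
f 70 71 72
f 70 72 50
f 71 47 73
f 71 73 72
f 72 73 74
f 72 74 50
f 73 47 75
f 73 75 74
f 74 75 76
f 74 76 50
f 75 47 48
f 75 48 76
f 76 48 49
f 76 49 50
f 78 77 81
f 78 81 79
f 79 81 82
f 79 82 80
f 81 77 83
f 81 83 82
f 82 83 84
f 82 84 80
f 83 77 85
f 83 85 84
f 84 85 86
f 84 86 80
f 85 77 87
f 85 87 86
f 86 87 88
f 86 88 80
f 87 77 89
f 87 89 88
f 88 89 90
f 88 90 80
f 89 77 91
f 89 91 90
f 90 91 92
f 90 92 80
f 91 77 93
f 91 93 92
f 92 93 94
f 92 94 80
f 93 77 95
f 93 95 94
f 94 95 96
f 94 96 80
f 95 77 97
f 95 97 96
f 96 97 98
f 96 98 80
f 97 77 99
f 97 99 98
f 98 99 100
f 98 100 80
f 99 77 101
f 99 101 100
f 100 101 102
f 100 102 80
f 101 77 78
f 101 78 102
f 102 78 79
f 102 79 80



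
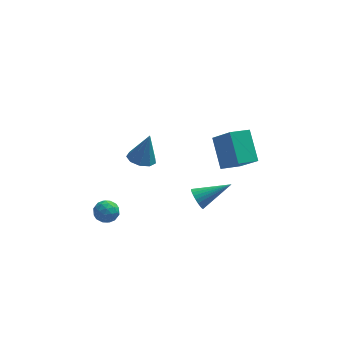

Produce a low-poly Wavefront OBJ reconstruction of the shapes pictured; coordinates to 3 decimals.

v -4.129 -1.185 -2.253
v -3.468 -1.358 -2.376
v -4.472 -2.102 -2.804
v -3.811 -2.275 -2.927
v -4.063 -2.306 -2.281
v -3.851 -1.74 -1.941
v -4.089 -1.72 -3.239
v -3.877 -1.154 -2.899
v -3.444 -1.689 -2.986
v -3.428 -2.051 -2.394
v -4.512 -1.409 -2.786
v -4.496 -1.771 -2.194
v -3.768 -1.191 -2.266
v -4.172 -2.269 -2.914
v -4.32 -2.287 -2.534
v -3.931 -2.389 -2.607
v -3.993 -1.416 -2.01
v -3.605 -1.517 -2.083
v -3.955 -2.074 -2.027
v -4.335 -1.943 -3.097
v -3.947 -2.044 -3.17
v -4.009 -1.071 -2.573
v -3.62 -1.173 -2.646
v -3.985 -1.386 -3.153
v -3.366 -1.487 -2.697
v -3.567 -2.026 -3.021
v -3.73 -1.7 -3.204
v -3.606 -1.367 -3.004
v -3.356 -1.7 -2.349
v -3.558 -2.239 -2.673
v -3.706 -2.257 -2.293
v -3.581 -1.924 -2.093
v -3.342 -1.894 -2.708
v -4.382 -1.221 -2.507
v -4.584 -1.76 -2.831
v -4.359 -1.536 -3.087
v -4.234 -1.203 -2.887
v -4.373 -1.434 -2.159
v -4.574 -1.973 -2.483
v -4.334 -2.093 -2.176
v -4.21 -1.76 -1.976
v -4.598 -1.566 -2.472
v 0.332 -3.78 0.188
v 0.53 -3.517 -0.338
v 1.968 -3.48 0.952
v 0.44 -3.326 -0.22
v 0.333 -3.204 -0.041
v 0.227 -3.169 0.174
v 0.136 -3.228 0.391
v 0.076 -3.371 0.576
v 0.054 -3.576 0.703
v 0.075 -3.812 0.751
v 0.135 -4.043 0.714
v 0.225 -4.234 0.596
v 0.331 -4.357 0.416
v 0.438 -4.391 0.202
v 0.528 -4.332 -0.015
v 0.589 -4.19 -0.2
v 0.61 -3.985 -0.327
v 0.59 -3.749 -0.375
v 2.496 -1.212 0.42
v 2.175 0.167 1.642
v 1.709 -0.326 -0.786
v 1.388 1.052 0.437
v 3.512 -0.712 0.123
v 3.191 0.666 1.346
v 2.725 0.173 -1.082
v 2.404 1.552 0.14
v -2.261 -3.015 2.705
v -1.895 -3.646 2.691
v -1.839 -2.805 4.235
v -1.594 -3.271 2.556
v -1.605 -2.776 2.492
v -1.923 -2.393 2.527
v -2.399 -2.3 2.646
v -2.811 -2.543 2.792
v -2.965 -3.006 2.898
v -2.79 -3.473 2.914
v -2.367 -3.726 2.832
f 1 38 17
f 38 12 41
f 17 41 6
f 38 41 17
f 1 17 13
f 17 6 18
f 13 18 2
f 17 18 13
f 1 13 22
f 13 2 23
f 22 23 8
f 13 23 22
f 1 22 34
f 22 8 37
f 34 37 11
f 22 37 34
f 1 34 38
f 34 11 42
f 38 42 12
f 34 42 38
f 2 18 29
f 18 6 32
f 29 32 10
f 18 32 29
f 6 41 19
f 41 12 40
f 19 40 5
f 41 40 19
f 12 42 39
f 42 11 35
f 39 35 3
f 42 35 39
f 11 37 36
f 37 8 24
f 36 24 7
f 37 24 36
f 8 23 28
f 23 2 25
f 28 25 9
f 23 25 28
f 4 30 16
f 30 10 31
f 16 31 5
f 30 31 16
f 4 16 14
f 16 5 15
f 14 15 3
f 16 15 14
f 4 14 21
f 14 3 20
f 21 20 7
f 14 20 21
f 4 21 26
f 21 7 27
f 26 27 9
f 21 27 26
f 4 26 30
f 26 9 33
f 30 33 10
f 26 33 30
f 5 31 19
f 31 10 32
f 19 32 6
f 31 32 19
f 3 15 39
f 15 5 40
f 39 40 12
f 15 40 39
f 7 20 36
f 20 3 35
f 36 35 11
f 20 35 36
f 9 27 28
f 27 7 24
f 28 24 8
f 27 24 28
f 10 33 29
f 33 9 25
f 29 25 2
f 33 25 29
f 44 43 46
f 44 46 45
f 46 43 47
f 46 47 45
f 47 43 48
f 47 48 45
f 48 43 49
f 48 49 45
f 49 43 50
f 49 50 45
f 50 43 51
f 50 51 45
f 51 43 52
f 51 52 45
f 52 43 53
f 52 53 45
f 53 43 54
f 53 54 45
f 54 43 55
f 54 55 45
f 55 43 56
f 55 56 45
f 56 43 57
f 56 57 45
f 57 43 58
f 57 58 45
f 58 43 59
f 58 59 45
f 59 43 60
f 59 60 45
f 60 43 44
f 60 44 45
f 62 64 61
f 65 62 61
f 61 64 63
f 63 65 61
f 62 68 64
f 66 62 65
f 66 68 62
f 64 68 63
f 67 65 63
f 63 68 67
f 67 66 65
f 68 66 67
f 70 69 72
f 70 72 71
f 72 69 73
f 72 73 71
f 73 69 74
f 73 74 71
f 74 69 75
f 74 75 71
f 75 69 76
f 75 76 71
f 76 69 77
f 76 77 71
f 77 69 78
f 77 78 71
f 78 69 79
f 78 79 71
f 79 69 70
f 79 70 71



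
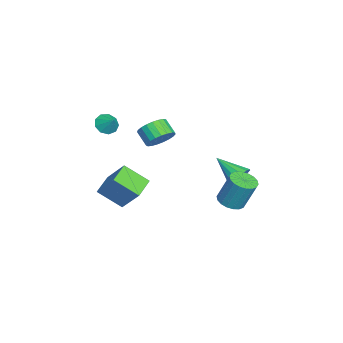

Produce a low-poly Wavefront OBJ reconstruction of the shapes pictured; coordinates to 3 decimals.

v 3.283 3.455 -1.822
v 3.959 3.954 -2.085
v 4.152 4.684 -0.2
v 3.477 4.185 0.062
v 3.65 4.187 -2.144
v 3.843 4.918 -0.259
v 3.269 4.276 -2.139
v 3.462 5.006 -0.254
v 2.89 4.202 -2.071
v 3.083 4.932 -0.187
v 2.59 3.98 -1.954
v 2.783 4.71 -0.07
v 2.426 3.654 -1.811
v 2.619 4.384 0.073
v 2.433 3.288 -1.67
v 2.626 4.019 0.214
v 2.608 2.956 -1.56
v 2.801 3.686 0.325
v 2.917 2.722 -1.501
v 3.11 3.453 0.384
v 3.298 2.634 -1.506
v 3.491 3.364 0.379
v 3.677 2.708 -1.573
v 3.87 3.438 0.311
v 3.977 2.93 -1.69
v 4.17 3.66 0.194
v 4.141 3.256 -1.833
v 4.334 3.986 0.051
v 4.134 3.621 -1.974
v 4.327 4.352 -0.09
v 2.138 -3.765 3.502
v 2.627 -3.597 2.944
v 2.742 -3.275 4.178
v 2.271 -3.221 2.989
v 1.853 -3.099 3.273
v 1.569 -3.289 3.665
v 1.551 -3.702 3.98
v 1.808 -4.144 4.072
v 2.22 -4.409 3.897
v 2.593 -4.373 3.538
v 2.754 -4.053 3.161
v -0.463 3.747 -2.216
v 0.084 3.156 -2.546
v -1.377 2.313 -1.164
v 0.284 3.304 -2.171
v 0.285 3.57 -1.808
v 0.085 3.884 -1.554
v -0.262 4.161 -1.478
v -0.663 4.327 -1.599
v -1.01 4.338 -1.886
v -1.21 4.19 -2.261
v -1.21 3.924 -2.625
v -1.01 3.61 -2.878
v -0.663 3.333 -2.955
v -0.263 3.167 -2.833
v -1.415 -4.236 -3.246
v -0.593 -3.12 -1.629
v -1.229 -2.709 -4.394
v -0.408 -1.593 -2.777
v 0.008 -4.707 -3.643
v 0.829 -3.591 -2.026
v 0.193 -3.18 -4.791
v 1.015 -2.064 -3.174
v 1.774 -0.696 2.163
v 2.182 -0.285 2.916
v 1.494 -0.873 3.61
v 1.086 -1.284 2.857
v 1.887 -0.035 2.836
v 1.199 -0.622 3.529
v 1.573 0.101 2.639
v 0.885 -0.487 3.333
v 1.293 0.099 2.36
v 0.605 -0.489 3.054
v 1.096 -0.04 2.047
v 0.409 -0.628 2.741
v 1.017 -0.293 1.754
v 0.329 -0.881 2.448
v 1.069 -0.616 1.532
v 0.381 -1.203 2.226
v 1.242 -0.952 1.419
v 0.554 -1.54 2.113
v 1.507 -1.244 1.434
v 0.82 -1.832 2.128
v 1.819 -1.442 1.576
v 1.131 -2.029 2.27
v 2.123 -1.51 1.819
v 1.435 -2.098 2.513
v 2.366 -1.438 2.122
v 1.678 -2.026 2.816
v 2.507 -1.237 2.432
v 1.819 -1.825 3.125
v 2.521 -0.943 2.695
v 1.834 -1.531 3.389
v 2.406 -0.606 2.866
v 1.719 -1.194 3.56
f 2 1 5
f 2 5 3
f 3 5 6
f 3 6 4
f 5 1 7
f 5 7 6
f 6 7 8
f 6 8 4
f 7 1 9
f 7 9 8
f 8 9 10
f 8 10 4
f 9 1 11
f 9 11 10
f 10 11 12
f 10 12 4
f 11 1 13
f 11 13 12
f 12 13 14
f 12 14 4
f 13 1 15
f 13 15 14
f 14 15 16
f 14 16 4
f 15 1 17
f 15 17 16
f 16 17 18
f 16 18 4
f 17 1 19
f 17 19 18
f 18 19 20
f 18 20 4
f 19 1 21
f 19 21 20
f 20 21 22
f 20 22 4
f 21 1 23
f 21 23 22
f 22 23 24
f 22 24 4
f 23 1 25
f 23 25 24
f 24 25 26
f 24 26 4
f 25 1 27
f 25 27 26
f 26 27 28
f 26 28 4
f 27 1 29
f 27 29 28
f 28 29 30
f 28 30 4
f 29 1 2
f 29 2 30
f 30 2 3
f 30 3 4
f 32 31 34
f 32 34 33
f 34 31 35
f 34 35 33
f 35 31 36
f 35 36 33
f 36 31 37
f 36 37 33
f 37 31 38
f 37 38 33
f 38 31 39
f 38 39 33
f 39 31 40
f 39 40 33
f 40 31 41
f 40 41 33
f 41 31 32
f 41 32 33
f 43 42 45
f 43 45 44
f 45 42 46
f 45 46 44
f 46 42 47
f 46 47 44
f 47 42 48
f 47 48 44
f 48 42 49
f 48 49 44
f 49 42 50
f 49 50 44
f 50 42 51
f 50 51 44
f 51 42 52
f 51 52 44
f 52 42 53
f 52 53 44
f 53 42 54
f 53 54 44
f 54 42 55
f 54 55 44
f 55 42 43
f 55 43 44
f 57 59 56
f 60 57 56
f 56 59 58
f 58 60 56
f 57 63 59
f 61 57 60
f 61 63 57
f 59 63 58
f 62 60 58
f 58 63 62
f 62 61 60
f 63 61 62
f 65 64 68
f 65 68 66
f 66 68 69
f 66 69 67
f 68 64 70
f 68 70 69
f 69 70 71
f 69 71 67
f 70 64 72
f 70 72 71
f 71 72 73
f 71 73 67
f 72 64 74
f 72 74 73
f 73 74 75
f 73 75 67
f 74 64 76
f 74 76 75
f 75 76 77
f 75 77 67
f 76 64 78
f 76 78 77
f 77 78 79
f 77 79 67
f 78 64 80
f 78 80 79
f 79 80 81
f 79 81 67
f 80 64 82
f 80 82 81
f 81 82 83
f 81 83 67
f 82 64 84
f 82 84 83
f 83 84 85
f 83 85 67
f 84 64 86
f 84 86 85
f 85 86 87
f 85 87 67
f 86 64 88
f 86 88 87
f 87 88 89
f 87 89 67
f 88 64 90
f 88 90 89
f 89 90 91
f 89 91 67
f 90 64 92
f 90 92 91
f 91 92 93
f 91 93 67
f 92 64 94
f 92 94 93
f 93 94 95
f 93 95 67
f 94 64 65
f 94 65 95
f 95 65 66
f 95 66 67



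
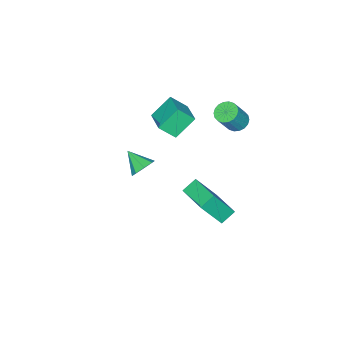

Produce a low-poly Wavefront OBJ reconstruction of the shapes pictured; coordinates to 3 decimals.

v -1.28 -3.67 -0.453
v -2.178 -3.26 0.468
v -0.488 -2.649 -0.134
v -1.387 -2.24 0.786
v -0.793 -4.28 0.294
v -1.692 -3.871 1.214
v -0.002 -3.26 0.612
v -0.9 -2.85 1.533
v -0.598 -1.141 -4.613
v -1.287 -0.918 -4.169
v 0.054 0.352 -4.353
v -0.636 0.576 -3.909
v 0.196 -1.756 -3.071
v -0.494 -1.532 -2.627
v 0.847 -0.262 -2.811
v 0.158 -0.039 -2.367
v -2.692 -0.853 0.432
v -2.31 -0.444 0.247
v -1.605 -0.578 1.402
v -1.988 -0.987 1.588
v -2.49 -0.302 0.373
v -1.786 -0.436 1.529
v -2.711 -0.269 0.512
v -2.007 -0.403 1.667
v -2.928 -0.351 0.634
v -2.224 -0.486 1.79
v -3.098 -0.533 0.717
v -2.394 -0.668 1.872
v -3.188 -0.779 0.743
v -2.484 -0.913 1.899
v -3.18 -1.039 0.708
v -2.475 -1.173 1.863
v -3.075 -1.262 0.618
v -2.37 -1.396 1.773
v -2.894 -1.404 0.491
v -2.19 -1.538 1.647
v -2.673 -1.437 0.353
v -1.969 -1.571 1.508
v -2.456 -1.354 0.23
v -1.752 -1.489 1.386
v -2.286 -1.172 0.148
v -1.582 -1.307 1.303
v -2.196 -0.927 0.121
v -1.492 -1.061 1.277
v -2.205 -0.667 0.157
v -1.5 -0.801 1.312
v 3.721 -1.208 2.055
v 4.259 -1.403 1.844
v 3.619 -2.132 2.645
v 4.301 -1.156 2.238
v 4.003 -0.94 2.525
v 3.54 -0.881 2.537
v 3.183 -1.014 2.267
v 3.141 -1.261 1.873
v 3.439 -1.477 1.586
v 3.902 -1.536 1.574
f 2 4 1
f 5 2 1
f 1 4 3
f 3 5 1
f 2 8 4
f 6 2 5
f 6 8 2
f 4 8 3
f 7 5 3
f 3 8 7
f 7 6 5
f 8 6 7
f 10 12 9
f 13 10 9
f 9 12 11
f 11 13 9
f 10 16 12
f 14 10 13
f 14 16 10
f 12 16 11
f 15 13 11
f 11 16 15
f 15 14 13
f 16 14 15
f 18 17 21
f 18 21 19
f 19 21 22
f 19 22 20
f 21 17 23
f 21 23 22
f 22 23 24
f 22 24 20
f 23 17 25
f 23 25 24
f 24 25 26
f 24 26 20
f 25 17 27
f 25 27 26
f 26 27 28
f 26 28 20
f 27 17 29
f 27 29 28
f 28 29 30
f 28 30 20
f 29 17 31
f 29 31 30
f 30 31 32
f 30 32 20
f 31 17 33
f 31 33 32
f 32 33 34
f 32 34 20
f 33 17 35
f 33 35 34
f 34 35 36
f 34 36 20
f 35 17 37
f 35 37 36
f 36 37 38
f 36 38 20
f 37 17 39
f 37 39 38
f 38 39 40
f 38 40 20
f 39 17 41
f 39 41 40
f 40 41 42
f 40 42 20
f 41 17 43
f 41 43 42
f 42 43 44
f 42 44 20
f 43 17 45
f 43 45 44
f 44 45 46
f 44 46 20
f 45 17 18
f 45 18 46
f 46 18 19
f 46 19 20
f 48 47 50
f 48 50 49
f 50 47 51
f 50 51 49
f 51 47 52
f 51 52 49
f 52 47 53
f 52 53 49
f 53 47 54
f 53 54 49
f 54 47 55
f 54 55 49
f 55 47 56
f 55 56 49
f 56 47 48
f 56 48 49



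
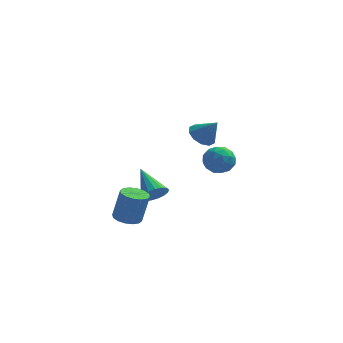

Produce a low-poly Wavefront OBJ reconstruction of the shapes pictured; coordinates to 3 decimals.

v -3.339 -3.972 -3.308
v -2.729 -4.414 -3.409
v -2.331 -4.25 -1.734
v -2.941 -3.808 -1.632
v -2.601 -4.047 -3.475
v -2.204 -3.884 -1.8
v -2.671 -3.661 -3.497
v -2.274 -3.497 -1.821
v -2.92 -3.358 -3.467
v -2.523 -3.194 -1.791
v -3.281 -3.219 -3.395
v -2.884 -3.055 -1.719
v -3.658 -3.282 -3.3
v -3.26 -3.118 -1.624
v -3.949 -3.53 -3.206
v -3.551 -3.366 -1.531
v -4.076 -3.896 -3.14
v -3.679 -3.733 -1.465
v -4.006 -4.283 -3.119
v -3.609 -4.119 -1.443
v -3.757 -4.586 -3.149
v -3.36 -4.422 -1.473
v -3.396 -4.725 -3.221
v -2.999 -4.561 -1.545
v -3.02 -4.662 -3.316
v -2.622 -4.498 -1.64
v -2.095 -1.006 -3.404
v -1.493 -1.015 -2.908
v -2.905 0.466 -2.396
v -1.387 -0.774 -3.174
v -1.443 -0.587 -3.492
v -1.648 -0.496 -3.79
v -1.956 -0.522 -4
v -2.296 -0.658 -4.073
v -2.589 -0.875 -3.993
v -2.77 -1.121 -3.778
v -2.795 -1.341 -3.478
v -2.661 -1.485 -3.161
v -2.396 -1.518 -2.899
v -2.063 -1.435 -2.753
v -1.737 -1.253 -2.757
v 0.245 1.528 -0.405
v 0.898 1.369 -0.909
v 1.035 1.192 0.725
v 0.918 1.87 -0.774
v 0.68 2.24 -0.499
v 0.277 2.338 -0.187
v -0.139 2.127 0.041
v -0.408 1.687 0.098
v -0.428 1.186 -0.037
v -0.191 0.816 -0.312
v 0.213 0.717 -0.624
v 0.629 0.928 -0.852
v 0.782 3.747 -2.853
v 1.686 3.658 -3.154
v 0.574 2.222 -3.026
v 1.478 2.133 -3.327
v 1.298 2.355 -2.414
v 1.426 3.297 -2.307
v 0.834 2.583 -3.873
v 0.962 3.525 -3.766
v 1.718 2.939 -3.784
v 2.004 2.797 -2.883
v 0.256 3.083 -3.297
v 0.542 2.941 -2.396
v 1.252 3.836 -2.988
v 1.008 2.044 -3.192
v 0.902 2.174 -2.655
v 1.433 2.122 -2.832
v 1.099 3.624 -2.49
v 1.631 3.572 -2.667
v 1.402 2.806 -2.232
v 0.629 2.308 -3.513
v 1.161 2.256 -3.69
v 0.827 3.758 -3.348
v 1.358 3.706 -3.525
v 0.858 3.074 -3.948
v 1.802 3.361 -3.536
v 1.68 2.465 -3.638
v 1.302 2.73 -3.959
v 1.377 3.283 -3.896
v 1.971 3.278 -3.006
v 1.849 2.382 -3.107
v 1.743 2.512 -2.571
v 1.818 3.066 -2.508
v 1.99 2.855 -3.376
v 0.411 3.498 -3.073
v 0.289 2.602 -3.174
v 0.442 2.814 -3.672
v 0.517 3.368 -3.609
v 0.58 3.415 -2.542
v 0.458 2.519 -2.644
v 0.883 2.597 -2.284
v 0.958 3.15 -2.221
v 0.27 3.025 -2.804
f 2 1 5
f 2 5 3
f 3 5 6
f 3 6 4
f 5 1 7
f 5 7 6
f 6 7 8
f 6 8 4
f 7 1 9
f 7 9 8
f 8 9 10
f 8 10 4
f 9 1 11
f 9 11 10
f 10 11 12
f 10 12 4
f 11 1 13
f 11 13 12
f 12 13 14
f 12 14 4
f 13 1 15
f 13 15 14
f 14 15 16
f 14 16 4
f 15 1 17
f 15 17 16
f 16 17 18
f 16 18 4
f 17 1 19
f 17 19 18
f 18 19 20
f 18 20 4
f 19 1 21
f 19 21 20
f 20 21 22
f 20 22 4
f 21 1 23
f 21 23 22
f 22 23 24
f 22 24 4
f 23 1 25
f 23 25 24
f 24 25 26
f 24 26 4
f 25 1 2
f 25 2 26
f 26 2 3
f 26 3 4
f 28 27 30
f 28 30 29
f 30 27 31
f 30 31 29
f 31 27 32
f 31 32 29
f 32 27 33
f 32 33 29
f 33 27 34
f 33 34 29
f 34 27 35
f 34 35 29
f 35 27 36
f 35 36 29
f 36 27 37
f 36 37 29
f 37 27 38
f 37 38 29
f 38 27 39
f 38 39 29
f 39 27 40
f 39 40 29
f 40 27 41
f 40 41 29
f 41 27 28
f 41 28 29
f 43 42 45
f 43 45 44
f 45 42 46
f 45 46 44
f 46 42 47
f 46 47 44
f 47 42 48
f 47 48 44
f 48 42 49
f 48 49 44
f 49 42 50
f 49 50 44
f 50 42 51
f 50 51 44
f 51 42 52
f 51 52 44
f 52 42 53
f 52 53 44
f 53 42 43
f 53 43 44
f 54 91 70
f 91 65 94
f 70 94 59
f 91 94 70
f 54 70 66
f 70 59 71
f 66 71 55
f 70 71 66
f 54 66 75
f 66 55 76
f 75 76 61
f 66 76 75
f 54 75 87
f 75 61 90
f 87 90 64
f 75 90 87
f 54 87 91
f 87 64 95
f 91 95 65
f 87 95 91
f 55 71 82
f 71 59 85
f 82 85 63
f 71 85 82
f 59 94 72
f 94 65 93
f 72 93 58
f 94 93 72
f 65 95 92
f 95 64 88
f 92 88 56
f 95 88 92
f 64 90 89
f 90 61 77
f 89 77 60
f 90 77 89
f 61 76 81
f 76 55 78
f 81 78 62
f 76 78 81
f 57 83 69
f 83 63 84
f 69 84 58
f 83 84 69
f 57 69 67
f 69 58 68
f 67 68 56
f 69 68 67
f 57 67 74
f 67 56 73
f 74 73 60
f 67 73 74
f 57 74 79
f 74 60 80
f 79 80 62
f 74 80 79
f 57 79 83
f 79 62 86
f 83 86 63
f 79 86 83
f 58 84 72
f 84 63 85
f 72 85 59
f 84 85 72
f 56 68 92
f 68 58 93
f 92 93 65
f 68 93 92
f 60 73 89
f 73 56 88
f 89 88 64
f 73 88 89
f 62 80 81
f 80 60 77
f 81 77 61
f 80 77 81
f 63 86 82
f 86 62 78
f 82 78 55
f 86 78 82



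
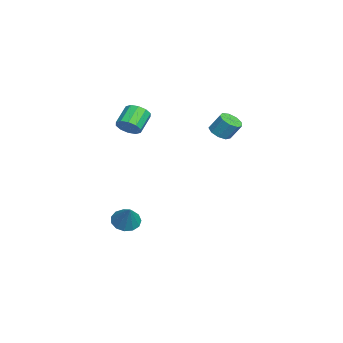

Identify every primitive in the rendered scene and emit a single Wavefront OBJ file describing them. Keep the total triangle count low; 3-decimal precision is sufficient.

v 1.971 2.885 2.692
v 2.748 2.755 2.631
v 2.946 3.424 3.728
v 2.169 3.555 3.788
v 2.617 3.213 2.375
v 2.815 3.882 3.472
v 2.183 3.517 2.268
v 2.381 4.187 3.364
v 1.651 3.526 2.358
v 1.849 4.195 3.455
v 1.268 3.235 2.605
v 1.466 3.904 3.702
v 1.214 2.78 2.892
v 1.412 3.45 3.989
v 1.515 2.375 3.085
v 1.713 3.044 4.182
v 2.029 2.208 3.094
v 2.227 2.877 4.191
v 2.516 2.358 2.915
v 2.714 3.028 4.012
v 2.526 -2.78 -4.501
v 3.155 -3.37 -4.875
v 3.654 -2.52 -3.019
v 3.278 -2.887 -5.054
v 3.163 -2.37 -5.058
v 2.846 -1.983 -4.884
v 2.427 -1.85 -4.589
v 2.04 -2.011 -4.265
v 1.807 -2.417 -4.017
v 1.802 -2.938 -3.922
v 2.028 -3.409 -4.011
v 2.411 -3.68 -4.255
v 2.831 -3.666 -4.578
v 2.852 -2.582 3.496
v 3.136 -3.021 4.154
v 2.033 -2.436 5.021
v 1.748 -1.998 4.364
v 3.377 -2.561 4.151
v 2.274 -1.977 5.018
v 3.418 -2.109 3.898
v 2.315 -1.525 4.765
v 3.242 -1.838 3.492
v 2.139 -1.254 4.359
v 2.917 -1.851 3.087
v 1.814 -1.267 3.954
v 2.567 -2.144 2.839
v 1.464 -1.559 3.706
v 2.326 -2.603 2.842
v 1.223 -2.019 3.709
v 2.285 -3.055 3.095
v 1.182 -2.471 3.962
v 2.461 -3.326 3.501
v 1.358 -2.742 4.368
v 2.786 -3.313 3.906
v 1.683 -2.729 4.773
f 2 1 5
f 2 5 3
f 3 5 6
f 3 6 4
f 5 1 7
f 5 7 6
f 6 7 8
f 6 8 4
f 7 1 9
f 7 9 8
f 8 9 10
f 8 10 4
f 9 1 11
f 9 11 10
f 10 11 12
f 10 12 4
f 11 1 13
f 11 13 12
f 12 13 14
f 12 14 4
f 13 1 15
f 13 15 14
f 14 15 16
f 14 16 4
f 15 1 17
f 15 17 16
f 16 17 18
f 16 18 4
f 17 1 19
f 17 19 18
f 18 19 20
f 18 20 4
f 19 1 2
f 19 2 20
f 20 2 3
f 20 3 4
f 22 21 24
f 22 24 23
f 24 21 25
f 24 25 23
f 25 21 26
f 25 26 23
f 26 21 27
f 26 27 23
f 27 21 28
f 27 28 23
f 28 21 29
f 28 29 23
f 29 21 30
f 29 30 23
f 30 21 31
f 30 31 23
f 31 21 32
f 31 32 23
f 32 21 33
f 32 33 23
f 33 21 22
f 33 22 23
f 35 34 38
f 35 38 36
f 36 38 39
f 36 39 37
f 38 34 40
f 38 40 39
f 39 40 41
f 39 41 37
f 40 34 42
f 40 42 41
f 41 42 43
f 41 43 37
f 42 34 44
f 42 44 43
f 43 44 45
f 43 45 37
f 44 34 46
f 44 46 45
f 45 46 47
f 45 47 37
f 46 34 48
f 46 48 47
f 47 48 49
f 47 49 37
f 48 34 50
f 48 50 49
f 49 50 51
f 49 51 37
f 50 34 52
f 50 52 51
f 51 52 53
f 51 53 37
f 52 34 54
f 52 54 53
f 53 54 55
f 53 55 37
f 54 34 35
f 54 35 55
f 55 35 36
f 55 36 37



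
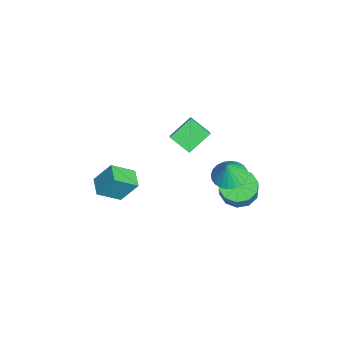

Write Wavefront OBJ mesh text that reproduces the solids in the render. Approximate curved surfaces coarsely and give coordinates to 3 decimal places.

v -0.065 3.143 -1.563
v 0.848 2.997 -2.14
v 1.659 2.912 -0.833
v 0.745 3.057 -0.257
v 0.765 3.659 -2.045
v 1.576 3.573 -0.738
v 0.365 4.123 -1.766
v 1.175 4.038 -0.459
v -0.2 4.213 -1.41
v 0.611 4.128 -0.103
v -0.713 3.894 -1.112
v 0.097 3.809 0.194
v -0.979 3.288 -0.987
v -0.168 3.203 0.32
v -0.896 2.627 -1.082
v -0.085 2.541 0.225
v -0.495 2.162 -1.361
v 0.315 2.077 -0.054
v 0.069 2.072 -1.717
v 0.88 1.987 -0.41
v 0.583 2.391 -2.014
v 1.393 2.306 -0.708
v -0.709 -0.623 2.807
v -1.456 0.51 3.728
v -0.078 0.404 2.056
v -0.824 1.537 2.977
v 0.424 -0.637 3.743
v -0.322 0.496 4.664
v 1.056 0.39 2.992
v 0.309 1.523 3.913
v -1.122 -4.828 -1.402
v -1.027 -3.844 -0.043
v -1.508 -3.524 -2.319
v -1.413 -2.541 -0.96
v 0.033 -4.639 -1.62
v 0.128 -3.656 -0.261
v -0.353 -3.336 -2.537
v -0.258 -2.352 -1.178
v 1.242 2.532 1.192
v 2.014 3.148 1.038
v 1.638 2.348 2.448
v 1.74 3.398 1.161
v 1.391 3.516 1.289
v 1.019 3.484 1.401
v 0.681 3.307 1.482
v 0.428 3.012 1.519
v 0.299 2.644 1.505
v 0.314 2.258 1.445
v 0.47 1.915 1.345
v 0.743 1.665 1.223
v 1.093 1.548 1.095
v 1.465 1.58 0.982
v 1.803 1.757 0.902
v 2.056 2.052 0.865
v 2.185 2.42 0.878
v 2.17 2.805 0.939
f 2 1 5
f 2 5 3
f 3 5 6
f 3 6 4
f 5 1 7
f 5 7 6
f 6 7 8
f 6 8 4
f 7 1 9
f 7 9 8
f 8 9 10
f 8 10 4
f 9 1 11
f 9 11 10
f 10 11 12
f 10 12 4
f 11 1 13
f 11 13 12
f 12 13 14
f 12 14 4
f 13 1 15
f 13 15 14
f 14 15 16
f 14 16 4
f 15 1 17
f 15 17 16
f 16 17 18
f 16 18 4
f 17 1 19
f 17 19 18
f 18 19 20
f 18 20 4
f 19 1 21
f 19 21 20
f 20 21 22
f 20 22 4
f 21 1 2
f 21 2 22
f 22 2 3
f 22 3 4
f 24 26 23
f 27 24 23
f 23 26 25
f 25 27 23
f 24 30 26
f 28 24 27
f 28 30 24
f 26 30 25
f 29 27 25
f 25 30 29
f 29 28 27
f 30 28 29
f 32 34 31
f 35 32 31
f 31 34 33
f 33 35 31
f 32 38 34
f 36 32 35
f 36 38 32
f 34 38 33
f 37 35 33
f 33 38 37
f 37 36 35
f 38 36 37
f 40 39 42
f 40 42 41
f 42 39 43
f 42 43 41
f 43 39 44
f 43 44 41
f 44 39 45
f 44 45 41
f 45 39 46
f 45 46 41
f 46 39 47
f 46 47 41
f 47 39 48
f 47 48 41
f 48 39 49
f 48 49 41
f 49 39 50
f 49 50 41
f 50 39 51
f 50 51 41
f 51 39 52
f 51 52 41
f 52 39 53
f 52 53 41
f 53 39 54
f 53 54 41
f 54 39 55
f 54 55 41
f 55 39 56
f 55 56 41
f 56 39 40
f 56 40 41



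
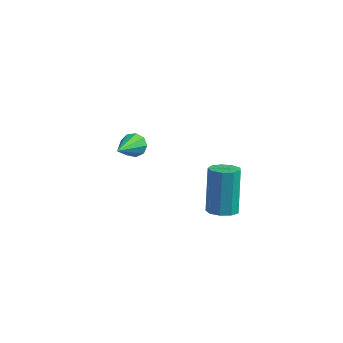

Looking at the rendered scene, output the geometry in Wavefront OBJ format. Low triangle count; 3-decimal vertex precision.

v -3.386 3.998 -4.249
v -2.86 3.843 -4.466
v -3.374 2.302 -3.011
v -2.812 4.08 -4.143
v -3.032 4.278 -3.869
v -3.418 4.345 -3.773
v -3.789 4.25 -3.9
v -3.972 4.037 -4.19
v -3.88 3.806 -4.508
v -3.557 3.664 -4.704
v -3.154 3.679 -4.688
v 2.068 -0.017 -2.501
v 2.711 0.023 -2.412
v 2.414 0.976 -0.691
v 1.772 0.937 -0.779
v 2.566 0.38 -2.634
v 2.269 1.333 -0.913
v 2.188 0.551 -2.794
v 1.891 1.504 -1.073
v 1.754 0.456 -2.817
v 1.457 1.41 -1.095
v 1.467 0.141 -2.691
v 1.17 1.094 -0.97
v 1.462 -0.249 -2.477
v 1.165 0.704 -0.755
v 1.74 -0.529 -2.273
v 1.443 0.424 -0.552
v 2.172 -0.57 -2.176
v 1.875 0.383 -0.455
v 2.556 -0.352 -2.231
v 2.259 0.601 -0.51
f 2 1 4
f 2 4 3
f 4 1 5
f 4 5 3
f 5 1 6
f 5 6 3
f 6 1 7
f 6 7 3
f 7 1 8
f 7 8 3
f 8 1 9
f 8 9 3
f 9 1 10
f 9 10 3
f 10 1 11
f 10 11 3
f 11 1 2
f 11 2 3
f 13 12 16
f 13 16 14
f 14 16 17
f 14 17 15
f 16 12 18
f 16 18 17
f 17 18 19
f 17 19 15
f 18 12 20
f 18 20 19
f 19 20 21
f 19 21 15
f 20 12 22
f 20 22 21
f 21 22 23
f 21 23 15
f 22 12 24
f 22 24 23
f 23 24 25
f 23 25 15
f 24 12 26
f 24 26 25
f 25 26 27
f 25 27 15
f 26 12 28
f 26 28 27
f 27 28 29
f 27 29 15
f 28 12 30
f 28 30 29
f 29 30 31
f 29 31 15
f 30 12 13
f 30 13 31
f 31 13 14
f 31 14 15



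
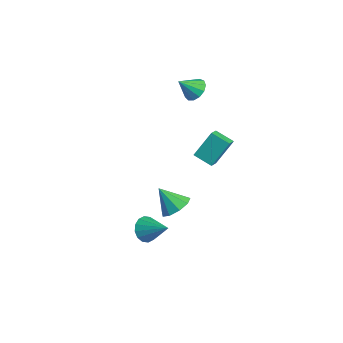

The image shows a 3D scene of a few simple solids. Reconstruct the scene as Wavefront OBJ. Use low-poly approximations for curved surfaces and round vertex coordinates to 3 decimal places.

v -1.205 3.618 3.293
v -0.608 3.192 3
v -1.415 2.682 4.227
v -0.431 3.46 3.308
v -0.5 3.778 3.611
v -0.793 4.046 3.814
v -1.216 4.178 3.851
v -1.636 4.132 3.71
v -1.919 3.923 3.437
v -1.976 3.618 3.119
v -1.787 3.312 2.855
v -1.414 3.104 2.73
v -0.974 3.059 2.784
v 3.22 1.304 2.237
v 3.177 2.384 3.562
v 4.14 1.852 1.82
v 4.098 2.932 3.145
v 3.842 0.668 2.775
v 3.8 1.748 4.1
v 4.763 1.216 2.358
v 4.72 2.296 3.683
v 2.47 -1.443 -3.764
v 2.851 -1.197 -4.471
v 3.79 -0.817 -2.836
v 2.606 -0.858 -4.351
v 2.324 -0.676 -4.074
v 2.082 -0.7 -3.714
v 1.944 -0.923 -3.367
v 1.947 -1.285 -3.126
v 2.09 -1.69 -3.056
v 2.335 -2.028 -3.176
v 2.617 -2.21 -3.454
v 2.859 -2.186 -3.814
v 2.997 -1.964 -4.161
v 2.994 -1.601 -4.401
v 1.018 1.185 -4.189
v 1.848 0.956 -3.721
v 0.162 0.575 -2.971
v 1.652 1.573 -3.55
v 1.159 2.009 -3.678
v 0.6 2.06 -4.045
v 0.237 1.701 -4.48
v 0.24 1.101 -4.779
v 0.607 0.54 -4.802
v 1.166 0.281 -4.538
v 1.656 0.445 -4.112
f 2 1 4
f 2 4 3
f 4 1 5
f 4 5 3
f 5 1 6
f 5 6 3
f 6 1 7
f 6 7 3
f 7 1 8
f 7 8 3
f 8 1 9
f 8 9 3
f 9 1 10
f 9 10 3
f 10 1 11
f 10 11 3
f 11 1 12
f 11 12 3
f 12 1 13
f 12 13 3
f 13 1 2
f 13 2 3
f 15 17 14
f 18 15 14
f 14 17 16
f 16 18 14
f 15 21 17
f 19 15 18
f 19 21 15
f 17 21 16
f 20 18 16
f 16 21 20
f 20 19 18
f 21 19 20
f 23 22 25
f 23 25 24
f 25 22 26
f 25 26 24
f 26 22 27
f 26 27 24
f 27 22 28
f 27 28 24
f 28 22 29
f 28 29 24
f 29 22 30
f 29 30 24
f 30 22 31
f 30 31 24
f 31 22 32
f 31 32 24
f 32 22 33
f 32 33 24
f 33 22 34
f 33 34 24
f 34 22 35
f 34 35 24
f 35 22 23
f 35 23 24
f 37 36 39
f 37 39 38
f 39 36 40
f 39 40 38
f 40 36 41
f 40 41 38
f 41 36 42
f 41 42 38
f 42 36 43
f 42 43 38
f 43 36 44
f 43 44 38
f 44 36 45
f 44 45 38
f 45 36 46
f 45 46 38
f 46 36 37
f 46 37 38

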